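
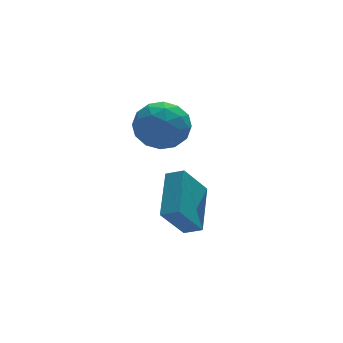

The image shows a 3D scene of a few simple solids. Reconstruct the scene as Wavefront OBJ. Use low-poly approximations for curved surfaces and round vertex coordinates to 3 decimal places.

v -2.841 1.757 -1.01
v -1.961 3.512 -0.063
v -3.407 2.217 -1.338
v -2.527 3.973 -0.391
v -1.813 2.007 -2.429
v -0.933 3.763 -1.482
v -2.379 2.468 -2.757
v -1.499 4.223 -1.81
v -2.976 4.868 2.039
v -1.963 4.636 2.545
v -3.457 3.064 2.175
v -2.444 2.832 2.681
v -3.24 3.458 3.241
v -2.942 4.572 3.157
v -2.478 3.128 1.563
v -2.18 4.242 1.479
v -1.654 3.56 2.251
v -2.125 3.764 3.288
v -3.295 3.936 1.432
v -3.766 4.14 2.469
v -2.427 4.91 2.28
v -2.993 2.79 2.44
v -3.46 3.157 2.769
v -2.865 3.021 3.066
v -3.003 4.873 2.639
v -2.407 4.736 2.937
v -3.158 4.044 3.346
v -3.013 2.964 1.783
v -2.417 2.827 2.081
v -2.555 4.679 1.654
v -1.96 4.543 1.951
v -2.262 3.656 1.374
v -1.65 4.142 2.405
v -1.933 3.082 2.485
v -1.953 3.255 1.828
v -1.778 3.91 1.778
v -1.927 4.261 3.014
v -2.21 3.201 3.094
v -2.678 3.569 3.423
v -2.503 4.224 3.374
v -1.746 3.629 2.841
v -3.21 4.499 1.626
v -3.493 3.439 1.706
v -2.917 3.476 1.346
v -2.742 4.131 1.297
v -3.487 4.618 2.235
v -3.77 3.558 2.315
v -3.642 3.79 2.942
v -3.467 4.445 2.892
v -3.674 4.071 1.879
f 2 4 1
f 5 2 1
f 1 4 3
f 3 5 1
f 2 8 4
f 6 2 5
f 6 8 2
f 4 8 3
f 7 5 3
f 3 8 7
f 7 6 5
f 8 6 7
f 9 46 25
f 46 20 49
f 25 49 14
f 46 49 25
f 9 25 21
f 25 14 26
f 21 26 10
f 25 26 21
f 9 21 30
f 21 10 31
f 30 31 16
f 21 31 30
f 9 30 42
f 30 16 45
f 42 45 19
f 30 45 42
f 9 42 46
f 42 19 50
f 46 50 20
f 42 50 46
f 10 26 37
f 26 14 40
f 37 40 18
f 26 40 37
f 14 49 27
f 49 20 48
f 27 48 13
f 49 48 27
f 20 50 47
f 50 19 43
f 47 43 11
f 50 43 47
f 19 45 44
f 45 16 32
f 44 32 15
f 45 32 44
f 16 31 36
f 31 10 33
f 36 33 17
f 31 33 36
f 12 38 24
f 38 18 39
f 24 39 13
f 38 39 24
f 12 24 22
f 24 13 23
f 22 23 11
f 24 23 22
f 12 22 29
f 22 11 28
f 29 28 15
f 22 28 29
f 12 29 34
f 29 15 35
f 34 35 17
f 29 35 34
f 12 34 38
f 34 17 41
f 38 41 18
f 34 41 38
f 13 39 27
f 39 18 40
f 27 40 14
f 39 40 27
f 11 23 47
f 23 13 48
f 47 48 20
f 23 48 47
f 15 28 44
f 28 11 43
f 44 43 19
f 28 43 44
f 17 35 36
f 35 15 32
f 36 32 16
f 35 32 36
f 18 41 37
f 41 17 33
f 37 33 10
f 41 33 37



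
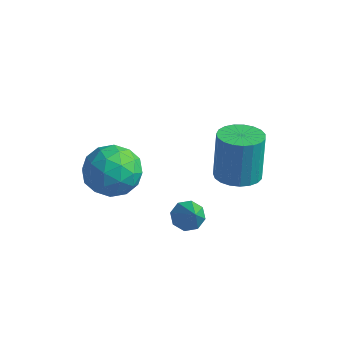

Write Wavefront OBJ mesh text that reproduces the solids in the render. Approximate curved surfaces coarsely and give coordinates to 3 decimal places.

v -1.531 1.44 1.121
v -0.479 1.294 0.973
v -1.721 -0.254 1.447
v -0.669 -0.4 1.299
v -1.02 0.144 2.155
v -0.903 1.19 1.953
v -1.297 -0.15 0.467
v -1.18 0.896 0.265
v -0.334 0.311 0.569
v -0.163 0.493 1.612
v -2.037 0.547 0.808
v -1.866 0.729 1.851
v -0.989 1.516 1.018
v -1.211 -0.476 1.402
v -1.418 -0.156 1.904
v -0.799 -0.242 1.818
v -1.238 1.455 1.594
v -0.619 1.369 1.507
v -0.937 0.693 2.202
v -1.581 -0.329 0.913
v -0.962 -0.415 0.826
v -1.401 1.282 0.602
v -0.782 1.196 0.516
v -1.263 0.347 0.218
v -0.285 0.852 0.694
v -0.397 -0.144 0.886
v -0.766 0.003 0.397
v -0.697 0.618 0.278
v -0.184 0.959 1.307
v -0.296 -0.037 1.499
v -0.502 0.283 2.002
v -0.433 0.898 1.883
v -0.099 0.381 1.07
v -1.904 1.077 0.921
v -2.016 0.081 1.113
v -1.767 0.142 0.537
v -1.698 0.757 0.418
v -1.803 1.184 1.534
v -1.915 0.188 1.726
v -1.503 0.422 2.142
v -1.434 1.037 2.023
v -2.101 0.659 1.35
v 2.096 3.109 0.907
v 2.65 3.698 0.843
v 2.517 4.019 2.65
v 1.964 3.431 2.713
v 2.362 3.866 0.792
v 2.23 4.187 2.599
v 2.029 3.903 0.76
v 1.896 4.224 2.567
v 1.707 3.803 0.755
v 1.575 4.125 2.561
v 1.453 3.584 0.775
v 1.32 3.905 2.582
v 1.31 3.282 0.818
v 1.177 3.603 2.625
v 1.303 2.95 0.877
v 1.17 3.271 2.683
v 1.433 2.646 0.94
v 1.3 2.967 2.747
v 1.678 2.422 0.998
v 1.545 2.743 2.805
v 1.995 2.317 1.04
v 1.862 2.638 2.847
v 2.33 2.349 1.059
v 2.197 2.67 2.866
v 2.624 2.512 1.051
v 2.491 2.833 2.858
v 2.827 2.779 1.019
v 2.695 3.1 2.826
v 2.904 3.103 0.967
v 2.771 3.424 2.774
v 2.841 3.428 0.905
v 2.709 3.749 2.712
v 2.635 -0.27 1.654
v 3.068 -0.319 1.286
v 3.365 -0.83 2.586
v 3.077 0.058 1.505
v 2.827 0.243 1.811
v 2.465 0.127 2.025
v 2.202 -0.221 2.021
v 2.194 -0.598 1.802
v 2.443 -0.783 1.496
v 2.806 -0.667 1.282
f 1 38 17
f 38 12 41
f 17 41 6
f 38 41 17
f 1 17 13
f 17 6 18
f 13 18 2
f 17 18 13
f 1 13 22
f 13 2 23
f 22 23 8
f 13 23 22
f 1 22 34
f 22 8 37
f 34 37 11
f 22 37 34
f 1 34 38
f 34 11 42
f 38 42 12
f 34 42 38
f 2 18 29
f 18 6 32
f 29 32 10
f 18 32 29
f 6 41 19
f 41 12 40
f 19 40 5
f 41 40 19
f 12 42 39
f 42 11 35
f 39 35 3
f 42 35 39
f 11 37 36
f 37 8 24
f 36 24 7
f 37 24 36
f 8 23 28
f 23 2 25
f 28 25 9
f 23 25 28
f 4 30 16
f 30 10 31
f 16 31 5
f 30 31 16
f 4 16 14
f 16 5 15
f 14 15 3
f 16 15 14
f 4 14 21
f 14 3 20
f 21 20 7
f 14 20 21
f 4 21 26
f 21 7 27
f 26 27 9
f 21 27 26
f 4 26 30
f 26 9 33
f 30 33 10
f 26 33 30
f 5 31 19
f 31 10 32
f 19 32 6
f 31 32 19
f 3 15 39
f 15 5 40
f 39 40 12
f 15 40 39
f 7 20 36
f 20 3 35
f 36 35 11
f 20 35 36
f 9 27 28
f 27 7 24
f 28 24 8
f 27 24 28
f 10 33 29
f 33 9 25
f 29 25 2
f 33 25 29
f 44 43 47
f 44 47 45
f 45 47 48
f 45 48 46
f 47 43 49
f 47 49 48
f 48 49 50
f 48 50 46
f 49 43 51
f 49 51 50
f 50 51 52
f 50 52 46
f 51 43 53
f 51 53 52
f 52 53 54
f 52 54 46
f 53 43 55
f 53 55 54
f 54 55 56
f 54 56 46
f 55 43 57
f 55 57 56
f 56 57 58
f 56 58 46
f 57 43 59
f 57 59 58
f 58 59 60
f 58 60 46
f 59 43 61
f 59 61 60
f 60 61 62
f 60 62 46
f 61 43 63
f 61 63 62
f 62 63 64
f 62 64 46
f 63 43 65
f 63 65 64
f 64 65 66
f 64 66 46
f 65 43 67
f 65 67 66
f 66 67 68
f 66 68 46
f 67 43 69
f 67 69 68
f 68 69 70
f 68 70 46
f 69 43 71
f 69 71 70
f 70 71 72
f 70 72 46
f 71 43 73
f 71 73 72
f 72 73 74
f 72 74 46
f 73 43 44
f 73 44 74
f 74 44 45
f 74 45 46
f 76 75 78
f 76 78 77
f 78 75 79
f 78 79 77
f 79 75 80
f 79 80 77
f 80 75 81
f 80 81 77
f 81 75 82
f 81 82 77
f 82 75 83
f 82 83 77
f 83 75 84
f 83 84 77
f 84 75 76
f 84 76 77



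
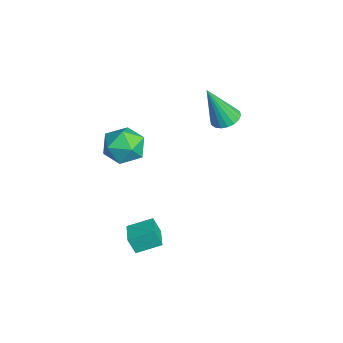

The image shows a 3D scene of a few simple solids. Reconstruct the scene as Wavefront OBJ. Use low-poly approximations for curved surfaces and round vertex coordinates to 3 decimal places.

v -3.436 2.174 2.362
v -3.015 1.652 2.129
v -3.384 1.326 4.358
v -2.808 1.874 2.218
v -2.727 2.156 2.336
v -2.785 2.441 2.458
v -2.972 2.674 2.562
v -3.252 2.807 2.626
v -3.567 2.815 2.637
v -3.857 2.696 2.594
v -4.063 2.474 2.505
v -4.145 2.192 2.388
v -4.087 1.907 2.265
v -3.899 1.675 2.161
v -3.62 1.541 2.098
v -3.304 1.533 2.086
v -0.435 -2.186 -2.774
v -0.548 -2.507 -1.952
v -0.392 -1.062 -2.33
v -0.505 -1.382 -1.508
v 0.705 -2.278 -2.652
v 0.592 -2.598 -1.83
v 0.748 -1.153 -2.208
v 0.635 -1.474 -1.386
v -1.624 -1.676 1.673
v -1.257 -2.159 2.519
v -3.003 -2.641 1.721
v -2.636 -3.124 2.567
v -2.937 -2.13 2.626
v -2.085 -1.533 2.596
v -2.175 -3.267 1.644
v -1.323 -2.67 1.614
v -1.597 -3.142 2.501
v -2.068 -2.439 3.107
v -2.192 -2.361 1.133
v -2.663 -1.658 1.739
f 2 1 4
f 2 4 3
f 4 1 5
f 4 5 3
f 5 1 6
f 5 6 3
f 6 1 7
f 6 7 3
f 7 1 8
f 7 8 3
f 8 1 9
f 8 9 3
f 9 1 10
f 9 10 3
f 10 1 11
f 10 11 3
f 11 1 12
f 11 12 3
f 12 1 13
f 12 13 3
f 13 1 14
f 13 14 3
f 14 1 15
f 14 15 3
f 15 1 16
f 15 16 3
f 16 1 2
f 16 2 3
f 18 20 17
f 21 18 17
f 17 20 19
f 19 21 17
f 18 24 20
f 22 18 21
f 22 24 18
f 20 24 19
f 23 21 19
f 19 24 23
f 23 22 21
f 24 22 23
f 25 36 30
f 25 30 26
f 25 26 32
f 25 32 35
f 25 35 36
f 26 30 34
f 30 36 29
f 36 35 27
f 35 32 31
f 32 26 33
f 28 34 29
f 28 29 27
f 28 27 31
f 28 31 33
f 28 33 34
f 29 34 30
f 27 29 36
f 31 27 35
f 33 31 32
f 34 33 26



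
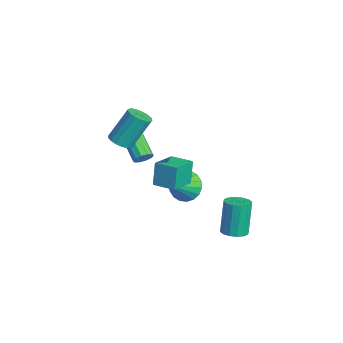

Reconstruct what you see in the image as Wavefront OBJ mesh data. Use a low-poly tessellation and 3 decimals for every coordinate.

v -0.947 2.119 -3.198
v -0.272 2.03 -3.97
v -0.033 0.941 -2.262
v -0.094 2.369 -3.717
v -0.085 2.658 -3.362
v -0.247 2.84 -2.974
v -0.547 2.88 -2.63
v -0.927 2.769 -2.399
v -1.311 2.529 -2.326
v -1.623 2.208 -2.425
v -1.801 1.869 -2.678
v -1.809 1.58 -3.033
v -1.648 1.398 -3.421
v -1.347 1.358 -3.765
v -0.967 1.469 -3.996
v -0.583 1.709 -4.07
v 0.581 -0.514 0.504
v 0.859 -0.345 0.971
v -0.423 -0.597 1.824
v -0.701 -0.766 1.356
v 0.707 -0.062 0.827
v -0.574 -0.314 1.68
v 0.507 0.048 0.559
v -0.775 -0.203 1.412
v 0.335 -0.056 0.27
v -0.946 -0.308 1.122
v 0.257 -0.336 0.07
v -1.025 -0.587 0.923
v 0.303 -0.683 0.036
v -0.979 -0.935 0.889
v 0.454 -0.966 0.18
v -0.827 -1.218 1.033
v 0.655 -1.077 0.448
v -0.627 -1.328 1.301
v 0.826 -0.972 0.738
v -0.455 -1.224 1.59
v 0.905 -0.693 0.937
v -0.377 -0.944 1.79
v 3.546 -0.707 0.572
v 3.223 -0.517 1.952
v 2.511 0.391 0.178
v 2.188 0.582 1.558
v 4.452 0.178 0.662
v 4.129 0.369 2.042
v 3.417 1.277 0.268
v 3.094 1.467 1.648
v 1.164 -1.833 2.401
v 1.841 -1.634 2.321
v 1.733 -0.568 4.08
v 1.056 -0.767 4.159
v 1.665 -1.39 2.163
v 1.558 -0.324 3.921
v 1.375 -1.248 2.058
v 1.267 -0.181 3.817
v 1.036 -1.24 2.033
v 0.928 -0.173 3.792
v 0.726 -1.367 2.091
v 0.619 -0.301 3.85
v 0.517 -1.602 2.221
v 0.41 -0.535 3.98
v 0.456 -1.889 2.391
v 0.349 -0.823 4.15
v 0.557 -2.164 2.564
v 0.45 -1.097 4.323
v 0.797 -2.363 2.699
v 0.69 -1.296 4.458
v 1.121 -2.441 2.766
v 1.014 -1.374 4.525
v 1.455 -2.379 2.749
v 1.347 -1.312 4.508
v 1.722 -2.193 2.652
v 1.614 -1.126 4.411
v 1.861 -1.924 2.498
v 1.754 -0.857 4.257
v 4.141 3.396 -3.388
v 4.857 3.331 -3.212
v 4.395 3.619 -1.235
v 3.679 3.684 -1.412
v 4.804 3.705 -3.278
v 4.342 3.993 -1.302
v 4.574 3.996 -3.374
v 4.112 4.284 -1.398
v 4.228 4.126 -3.474
v 3.766 4.414 -1.498
v 3.858 4.06 -3.551
v 3.397 4.348 -1.575
v 3.565 3.817 -3.584
v 3.103 4.105 -1.608
v 3.425 3.461 -3.565
v 2.963 3.749 -1.588
v 3.478 3.087 -3.498
v 3.016 3.375 -1.522
v 3.708 2.796 -3.402
v 3.246 3.084 -1.426
v 4.054 2.666 -3.302
v 3.592 2.954 -1.326
v 4.423 2.732 -3.225
v 3.962 3.02 -1.249
v 4.717 2.975 -3.192
v 4.255 3.263 -1.216
f 2 1 4
f 2 4 3
f 4 1 5
f 4 5 3
f 5 1 6
f 5 6 3
f 6 1 7
f 6 7 3
f 7 1 8
f 7 8 3
f 8 1 9
f 8 9 3
f 9 1 10
f 9 10 3
f 10 1 11
f 10 11 3
f 11 1 12
f 11 12 3
f 12 1 13
f 12 13 3
f 13 1 14
f 13 14 3
f 14 1 15
f 14 15 3
f 15 1 16
f 15 16 3
f 16 1 2
f 16 2 3
f 18 17 21
f 18 21 19
f 19 21 22
f 19 22 20
f 21 17 23
f 21 23 22
f 22 23 24
f 22 24 20
f 23 17 25
f 23 25 24
f 24 25 26
f 24 26 20
f 25 17 27
f 25 27 26
f 26 27 28
f 26 28 20
f 27 17 29
f 27 29 28
f 28 29 30
f 28 30 20
f 29 17 31
f 29 31 30
f 30 31 32
f 30 32 20
f 31 17 33
f 31 33 32
f 32 33 34
f 32 34 20
f 33 17 35
f 33 35 34
f 34 35 36
f 34 36 20
f 35 17 37
f 35 37 36
f 36 37 38
f 36 38 20
f 37 17 18
f 37 18 38
f 38 18 19
f 38 19 20
f 40 42 39
f 43 40 39
f 39 42 41
f 41 43 39
f 40 46 42
f 44 40 43
f 44 46 40
f 42 46 41
f 45 43 41
f 41 46 45
f 45 44 43
f 46 44 45
f 48 47 51
f 48 51 49
f 49 51 52
f 49 52 50
f 51 47 53
f 51 53 52
f 52 53 54
f 52 54 50
f 53 47 55
f 53 55 54
f 54 55 56
f 54 56 50
f 55 47 57
f 55 57 56
f 56 57 58
f 56 58 50
f 57 47 59
f 57 59 58
f 58 59 60
f 58 60 50
f 59 47 61
f 59 61 60
f 60 61 62
f 60 62 50
f 61 47 63
f 61 63 62
f 62 63 64
f 62 64 50
f 63 47 65
f 63 65 64
f 64 65 66
f 64 66 50
f 65 47 67
f 65 67 66
f 66 67 68
f 66 68 50
f 67 47 69
f 67 69 68
f 68 69 70
f 68 70 50
f 69 47 71
f 69 71 70
f 70 71 72
f 70 72 50
f 71 47 73
f 71 73 72
f 72 73 74
f 72 74 50
f 73 47 48
f 73 48 74
f 74 48 49
f 74 49 50
f 76 75 79
f 76 79 77
f 77 79 80
f 77 80 78
f 79 75 81
f 79 81 80
f 80 81 82
f 80 82 78
f 81 75 83
f 81 83 82
f 82 83 84
f 82 84 78
f 83 75 85
f 83 85 84
f 84 85 86
f 84 86 78
f 85 75 87
f 85 87 86
f 86 87 88
f 86 88 78
f 87 75 89
f 87 89 88
f 88 89 90
f 88 90 78
f 89 75 91
f 89 91 90
f 90 91 92
f 90 92 78
f 91 75 93
f 91 93 92
f 92 93 94
f 92 94 78
f 93 75 95
f 93 95 94
f 94 95 96
f 94 96 78
f 95 75 97
f 95 97 96
f 96 97 98
f 96 98 78
f 97 75 99
f 97 99 98
f 98 99 100
f 98 100 78
f 99 75 76
f 99 76 100
f 100 76 77
f 100 77 78



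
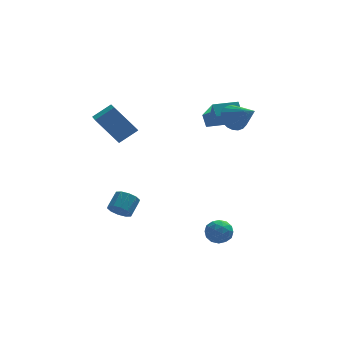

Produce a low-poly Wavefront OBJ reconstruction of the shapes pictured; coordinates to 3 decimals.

v -3.852 -3.641 -1.418
v -3.483 -4.161 -1.13
v -2.958 -3.459 -0.534
v -3.328 -2.939 -0.822
v -3.27 -4.024 -1.48
v -2.745 -3.321 -0.885
v -3.279 -3.74 -1.807
v -2.754 -3.038 -1.211
v -3.507 -3.419 -1.985
v -2.982 -2.716 -1.389
v -3.868 -3.182 -1.946
v -3.343 -2.48 -1.351
v -4.222 -3.121 -1.706
v -3.697 -2.419 -1.11
v -4.435 -3.259 -1.355
v -3.91 -2.556 -0.76
v -4.426 -3.542 -1.029
v -3.901 -2.84 -0.433
v -4.198 -3.864 -0.851
v -3.673 -3.161 -0.255
v -3.837 -4.1 -0.889
v -3.312 -3.398 -0.294
v 1.02 -2.549 -4.237
v 1.768 -2.391 -3.971
v 1.112 -3.769 -3.769
v 1.86 -3.611 -3.503
v 1.222 -3.256 -3.153
v 1.165 -2.502 -3.442
v 1.715 -3.658 -4.298
v 1.658 -2.904 -4.587
v 2.197 -3.076 -4.009
v 1.893 -2.827 -3.301
v 0.987 -3.333 -4.439
v 0.683 -3.084 -3.731
v 1.386 -2.363 -4.145
v 1.494 -3.797 -3.595
v 1.119 -3.589 -3.389
v 1.559 -3.495 -3.233
v 1.031 -2.428 -3.834
v 1.471 -2.335 -3.678
v 1.15 -2.844 -3.197
v 1.409 -3.825 -4.062
v 1.849 -3.732 -3.906
v 1.321 -2.665 -4.507
v 1.761 -2.571 -4.351
v 1.73 -3.316 -4.543
v 2.078 -2.672 -4.011
v 2.132 -3.39 -3.736
v 2.047 -3.417 -4.203
v 2.013 -2.974 -4.373
v 1.899 -2.526 -3.595
v 1.953 -3.243 -3.32
v 1.578 -3.035 -3.114
v 1.545 -2.592 -3.284
v 2.151 -2.929 -3.617
v 0.927 -2.917 -4.42
v 0.981 -3.634 -4.145
v 1.335 -3.568 -4.456
v 1.302 -3.125 -4.626
v 0.748 -2.77 -4.004
v 0.802 -3.488 -3.729
v 0.867 -3.186 -3.367
v 0.833 -2.743 -3.537
v 0.729 -3.231 -4.123
v 2.066 3.798 0.32
v 2.361 2.438 1.812
v 1.973 4.436 0.92
v 2.268 3.076 2.411
v 3.552 4.064 0.269
v 3.847 2.704 1.76
v 3.459 4.702 0.868
v 3.754 3.342 2.36
v -4.138 4.527 1.294
v -4.225 2.614 2.025
v -3.06 4.761 2.036
v -3.147 2.848 2.767
v -2.953 3.892 -0.227
v -3.04 1.979 0.504
v -1.875 4.126 0.515
v -1.962 2.213 1.246
v 3.133 1.47 2.141
v 3.919 1.674 1.775
v 3.967 0.19 3.219
v 3.905 1.907 2.063
v 3.757 2.064 2.363
v 3.502 2.119 2.626
v 3.183 2.061 2.804
v 2.855 1.901 2.868
v 2.575 1.667 2.806
v 2.392 1.399 2.629
v 2.337 1.142 2.367
v 2.42 0.943 2.067
v 2.626 0.835 1.779
v 2.919 0.836 1.554
v 3.25 0.947 1.43
v 3.56 1.149 1.429
v 3.797 1.406 1.551
f 2 1 5
f 2 5 3
f 3 5 6
f 3 6 4
f 5 1 7
f 5 7 6
f 6 7 8
f 6 8 4
f 7 1 9
f 7 9 8
f 8 9 10
f 8 10 4
f 9 1 11
f 9 11 10
f 10 11 12
f 10 12 4
f 11 1 13
f 11 13 12
f 12 13 14
f 12 14 4
f 13 1 15
f 13 15 14
f 14 15 16
f 14 16 4
f 15 1 17
f 15 17 16
f 16 17 18
f 16 18 4
f 17 1 19
f 17 19 18
f 18 19 20
f 18 20 4
f 19 1 21
f 19 21 20
f 20 21 22
f 20 22 4
f 21 1 2
f 21 2 22
f 22 2 3
f 22 3 4
f 23 60 39
f 60 34 63
f 39 63 28
f 60 63 39
f 23 39 35
f 39 28 40
f 35 40 24
f 39 40 35
f 23 35 44
f 35 24 45
f 44 45 30
f 35 45 44
f 23 44 56
f 44 30 59
f 56 59 33
f 44 59 56
f 23 56 60
f 56 33 64
f 60 64 34
f 56 64 60
f 24 40 51
f 40 28 54
f 51 54 32
f 40 54 51
f 28 63 41
f 63 34 62
f 41 62 27
f 63 62 41
f 34 64 61
f 64 33 57
f 61 57 25
f 64 57 61
f 33 59 58
f 59 30 46
f 58 46 29
f 59 46 58
f 30 45 50
f 45 24 47
f 50 47 31
f 45 47 50
f 26 52 38
f 52 32 53
f 38 53 27
f 52 53 38
f 26 38 36
f 38 27 37
f 36 37 25
f 38 37 36
f 26 36 43
f 36 25 42
f 43 42 29
f 36 42 43
f 26 43 48
f 43 29 49
f 48 49 31
f 43 49 48
f 26 48 52
f 48 31 55
f 52 55 32
f 48 55 52
f 27 53 41
f 53 32 54
f 41 54 28
f 53 54 41
f 25 37 61
f 37 27 62
f 61 62 34
f 37 62 61
f 29 42 58
f 42 25 57
f 58 57 33
f 42 57 58
f 31 49 50
f 49 29 46
f 50 46 30
f 49 46 50
f 32 55 51
f 55 31 47
f 51 47 24
f 55 47 51
f 66 68 65
f 69 66 65
f 65 68 67
f 67 69 65
f 66 72 68
f 70 66 69
f 70 72 66
f 68 72 67
f 71 69 67
f 67 72 71
f 71 70 69
f 72 70 71
f 74 76 73
f 77 74 73
f 73 76 75
f 75 77 73
f 74 80 76
f 78 74 77
f 78 80 74
f 76 80 75
f 79 77 75
f 75 80 79
f 79 78 77
f 80 78 79
f 82 81 84
f 82 84 83
f 84 81 85
f 84 85 83
f 85 81 86
f 85 86 83
f 86 81 87
f 86 87 83
f 87 81 88
f 87 88 83
f 88 81 89
f 88 89 83
f 89 81 90
f 89 90 83
f 90 81 91
f 90 91 83
f 91 81 92
f 91 92 83
f 92 81 93
f 92 93 83
f 93 81 94
f 93 94 83
f 94 81 95
f 94 95 83
f 95 81 96
f 95 96 83
f 96 81 97
f 96 97 83
f 97 81 82
f 97 82 83



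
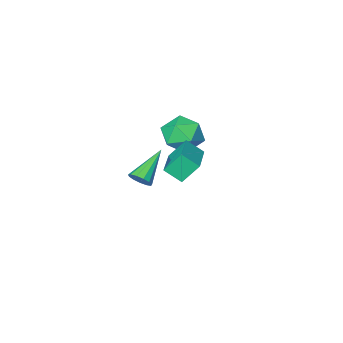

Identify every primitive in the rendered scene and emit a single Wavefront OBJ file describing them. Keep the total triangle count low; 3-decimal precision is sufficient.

v 0.332 3.289 2.843
v -0.31 3.592 3.709
v 1.473 4.745 3.179
v 0.83 5.048 4.045
v 0.85 2.752 3.415
v 0.207 3.055 4.281
v 1.99 4.208 3.751
v 1.348 4.511 4.617
v -0.212 -1.317 -0.706
v 0.077 -1.113 -0.234
v -1.648 -1.903 0.426
v -0.112 -0.862 -0.343
v -0.333 -0.756 -0.568
v -0.515 -0.828 -0.837
v -0.601 -1.055 -1.064
v -0.564 -1.365 -1.177
v -0.415 -1.66 -1.141
v -0.201 -1.846 -0.966
v 0.009 -1.864 -0.709
v 0.149 -1.708 -0.451
v 0.174 -1.428 -0.274
v -1.316 1.027 2.654
v -0.569 0.342 2.375
v -2.471 -0.222 2.625
v -1.724 -0.907 2.346
v -1.721 -0.49 3.311
v -1.007 0.282 3.329
v -2.033 -0.162 1.671
v -1.319 0.61 1.689
v -1.012 -0.393 1.767
v -0.819 -0.596 2.781
v -2.221 0.716 2.219
v -2.028 0.513 3.233
f 2 4 1
f 5 2 1
f 1 4 3
f 3 5 1
f 2 8 4
f 6 2 5
f 6 8 2
f 4 8 3
f 7 5 3
f 3 8 7
f 7 6 5
f 8 6 7
f 10 9 12
f 10 12 11
f 12 9 13
f 12 13 11
f 13 9 14
f 13 14 11
f 14 9 15
f 14 15 11
f 15 9 16
f 15 16 11
f 16 9 17
f 16 17 11
f 17 9 18
f 17 18 11
f 18 9 19
f 18 19 11
f 19 9 20
f 19 20 11
f 20 9 21
f 20 21 11
f 21 9 10
f 21 10 11
f 22 33 27
f 22 27 23
f 22 23 29
f 22 29 32
f 22 32 33
f 23 27 31
f 27 33 26
f 33 32 24
f 32 29 28
f 29 23 30
f 25 31 26
f 25 26 24
f 25 24 28
f 25 28 30
f 25 30 31
f 26 31 27
f 24 26 33
f 28 24 32
f 30 28 29
f 31 30 23



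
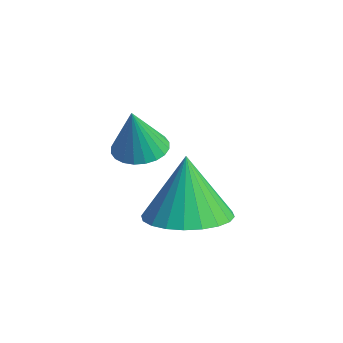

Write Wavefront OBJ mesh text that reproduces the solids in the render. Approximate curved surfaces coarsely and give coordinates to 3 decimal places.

v 2.21 -0.775 0.483
v 2.59 -0.262 0.53
v 2.45 -1.065 1.717
v 2.369 -0.165 0.596
v 2.124 -0.161 0.644
v 1.892 -0.251 0.669
v 1.709 -0.42 0.665
v 1.601 -0.643 0.633
v 1.587 -0.886 0.578
v 1.667 -1.113 0.509
v 1.83 -1.287 0.437
v 2.05 -1.384 0.371
v 2.295 -1.388 0.322
v 2.527 -1.299 0.298
v 2.711 -1.129 0.302
v 2.818 -0.906 0.334
v 2.833 -0.663 0.388
v 2.752 -0.437 0.457
v 2.569 0.186 -1.701
v 3.189 -0.611 -1.553
v 2.271 0.274 0.021
v 3.445 -0.307 -1.524
v 3.567 0.071 -1.522
v 3.538 0.467 -1.547
v 3.361 0.821 -1.596
v 3.064 1.077 -1.661
v 2.691 1.198 -1.732
v 2.3 1.165 -1.798
v 1.95 0.983 -1.849
v 1.694 0.679 -1.878
v 1.572 0.3 -1.88
v 1.601 -0.096 -1.855
v 1.778 -0.449 -1.806
v 2.075 -0.706 -1.741
v 2.448 -0.826 -1.67
v 2.839 -0.793 -1.604
f 2 1 4
f 2 4 3
f 4 1 5
f 4 5 3
f 5 1 6
f 5 6 3
f 6 1 7
f 6 7 3
f 7 1 8
f 7 8 3
f 8 1 9
f 8 9 3
f 9 1 10
f 9 10 3
f 10 1 11
f 10 11 3
f 11 1 12
f 11 12 3
f 12 1 13
f 12 13 3
f 13 1 14
f 13 14 3
f 14 1 15
f 14 15 3
f 15 1 16
f 15 16 3
f 16 1 17
f 16 17 3
f 17 1 18
f 17 18 3
f 18 1 2
f 18 2 3
f 20 19 22
f 20 22 21
f 22 19 23
f 22 23 21
f 23 19 24
f 23 24 21
f 24 19 25
f 24 25 21
f 25 19 26
f 25 26 21
f 26 19 27
f 26 27 21
f 27 19 28
f 27 28 21
f 28 19 29
f 28 29 21
f 29 19 30
f 29 30 21
f 30 19 31
f 30 31 21
f 31 19 32
f 31 32 21
f 32 19 33
f 32 33 21
f 33 19 34
f 33 34 21
f 34 19 35
f 34 35 21
f 35 19 36
f 35 36 21
f 36 19 20
f 36 20 21



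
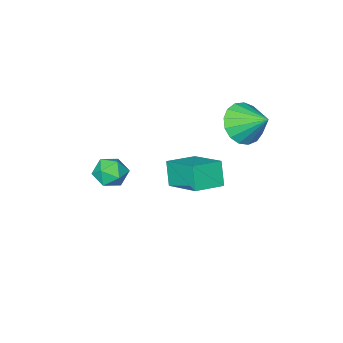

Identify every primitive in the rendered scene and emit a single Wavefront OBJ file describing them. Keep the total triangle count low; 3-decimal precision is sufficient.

v -1.653 1.263 0.427
v -1.226 0.854 1.132
v -1.887 2.337 1.193
v -0.904 1.071 0.926
v -0.753 1.332 0.605
v -0.808 1.578 0.243
v -1.057 1.751 -0.076
v -1.443 1.812 -0.28
v -1.876 1.748 -0.322
v -2.259 1.572 -0.192
v -2.502 1.325 0.079
v -2.551 1.065 0.431
v -2.395 0.849 0.781
v -2.068 0.728 1.051
v -1.646 0.73 1.177
v 2.852 0.06 -1.209
v 3.298 -0.287 -1.63
v 2.242 -0.893 -1.07
v 2.688 -1.24 -1.491
v 2.9 -1.022 -0.855
v 3.277 -0.433 -0.941
v 2.263 -0.747 -1.759
v 2.64 -0.158 -1.845
v 2.934 -0.785 -1.97
v 3.328 -0.956 -1.411
v 2.212 -0.224 -1.289
v 2.606 -0.395 -0.73
v -1.866 -1.713 -4.767
v -2.088 -2.186 -3.765
v -1.877 -0.094 -4.004
v -2.099 -0.567 -3.003
v -0.621 -1.813 -4.537
v -0.843 -2.286 -3.536
v -0.632 -0.194 -3.775
v -0.854 -0.667 -2.773
f 2 1 4
f 2 4 3
f 4 1 5
f 4 5 3
f 5 1 6
f 5 6 3
f 6 1 7
f 6 7 3
f 7 1 8
f 7 8 3
f 8 1 9
f 8 9 3
f 9 1 10
f 9 10 3
f 10 1 11
f 10 11 3
f 11 1 12
f 11 12 3
f 12 1 13
f 12 13 3
f 13 1 14
f 13 14 3
f 14 1 15
f 14 15 3
f 15 1 2
f 15 2 3
f 16 27 21
f 16 21 17
f 16 17 23
f 16 23 26
f 16 26 27
f 17 21 25
f 21 27 20
f 27 26 18
f 26 23 22
f 23 17 24
f 19 25 20
f 19 20 18
f 19 18 22
f 19 22 24
f 19 24 25
f 20 25 21
f 18 20 27
f 22 18 26
f 24 22 23
f 25 24 17
f 29 31 28
f 32 29 28
f 28 31 30
f 30 32 28
f 29 35 31
f 33 29 32
f 33 35 29
f 31 35 30
f 34 32 30
f 30 35 34
f 34 33 32
f 35 33 34



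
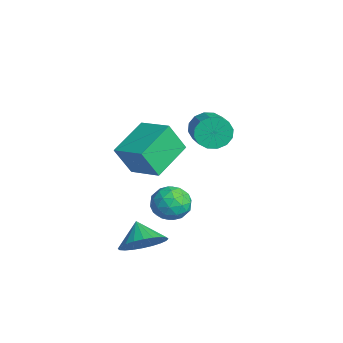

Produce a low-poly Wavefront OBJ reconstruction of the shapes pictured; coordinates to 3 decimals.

v 2.12 -1.938 -1.834
v 2.772 -2.126 -1.086
v 1.26 -1.942 -1.086
v 2.768 -1.732 -1.088
v 2.666 -1.369 -1.203
v 2.481 -1.093 -1.414
v 2.24 -0.945 -1.689
v 1.982 -0.949 -1.987
v 1.744 -1.103 -2.261
v 1.564 -1.384 -2.47
v 1.468 -1.749 -2.582
v 1.472 -2.143 -2.581
v 1.574 -2.506 -2.465
v 1.759 -2.782 -2.254
v 2 -2.93 -1.979
v 2.258 -2.926 -1.682
v 2.496 -2.772 -1.408
v 2.676 -2.491 -1.198
v -1.584 0.713 -1.765
v -0.764 0.944 -1.432
v -0.996 -0.504 -2.368
v -0.176 -0.273 -2.035
v -0.844 -0.534 -1.467
v -1.207 0.219 -1.094
v -0.553 0.221 -2.706
v -0.916 0.974 -2.333
v -0.126 0.64 -2.013
v -0.307 0.173 -1.247
v -1.453 0.267 -2.553
v -1.634 -0.2 -1.787
v -1.225 0.936 -1.545
v -0.535 -0.496 -2.255
v -0.927 -0.648 -1.921
v -0.445 -0.513 -1.725
v -1.486 0.509 -1.347
v -1.004 0.645 -1.151
v -1.051 -0.224 -1.172
v -0.756 -0.205 -2.649
v -0.274 -0.069 -2.453
v -1.315 0.953 -2.075
v -0.833 1.088 -1.879
v -0.709 0.664 -2.628
v -0.369 0.892 -1.691
v -0.023 0.177 -2.046
v -0.245 0.467 -2.44
v -0.458 0.91 -2.221
v -0.475 0.618 -1.241
v -0.129 -0.098 -1.596
v -0.522 -0.25 -1.262
v -0.735 0.192 -1.043
v -0.1 0.439 -1.583
v -1.631 0.538 -2.204
v -1.285 -0.178 -2.559
v -1.025 0.248 -2.757
v -1.238 0.69 -2.538
v -1.737 0.263 -1.754
v -1.391 -0.452 -2.109
v -1.302 -0.47 -1.579
v -1.515 -0.027 -1.36
v -1.66 0.001 -2.217
v 0.796 -1.968 1.504
v 0.722 -2.642 2.819
v -0.216 -0.514 2.192
v -0.289 -1.188 3.508
v 2.089 -1.272 1.932
v 2.016 -1.946 3.248
v 1.078 0.182 2.621
v 1.004 -0.492 3.936
v -3.212 2.634 0.746
v -2.921 3.104 0.113
v -1.717 2.935 0.542
v -2.008 2.466 1.174
v -2.997 3.385 0.436
v -1.792 3.216 0.865
v -3.13 3.465 0.842
v -1.925 3.296 1.271
v -3.286 3.322 1.222
v -2.081 3.153 1.651
v -3.421 2.995 1.475
v -2.216 2.826 1.904
v -3.501 2.572 1.532
v -2.296 2.403 1.961
v -3.503 2.165 1.378
v -2.299 1.996 1.807
v -3.428 1.884 1.055
v -2.223 1.715 1.484
v -3.295 1.804 0.649
v -2.09 1.635 1.078
v -3.139 1.947 0.269
v -1.934 1.778 0.698
v -3.004 2.274 0.016
v -1.799 2.105 0.445
v -2.924 2.697 -0.041
v -1.719 2.528 0.388
f 2 1 4
f 2 4 3
f 4 1 5
f 4 5 3
f 5 1 6
f 5 6 3
f 6 1 7
f 6 7 3
f 7 1 8
f 7 8 3
f 8 1 9
f 8 9 3
f 9 1 10
f 9 10 3
f 10 1 11
f 10 11 3
f 11 1 12
f 11 12 3
f 12 1 13
f 12 13 3
f 13 1 14
f 13 14 3
f 14 1 15
f 14 15 3
f 15 1 16
f 15 16 3
f 16 1 17
f 16 17 3
f 17 1 18
f 17 18 3
f 18 1 2
f 18 2 3
f 19 56 35
f 56 30 59
f 35 59 24
f 56 59 35
f 19 35 31
f 35 24 36
f 31 36 20
f 35 36 31
f 19 31 40
f 31 20 41
f 40 41 26
f 31 41 40
f 19 40 52
f 40 26 55
f 52 55 29
f 40 55 52
f 19 52 56
f 52 29 60
f 56 60 30
f 52 60 56
f 20 36 47
f 36 24 50
f 47 50 28
f 36 50 47
f 24 59 37
f 59 30 58
f 37 58 23
f 59 58 37
f 30 60 57
f 60 29 53
f 57 53 21
f 60 53 57
f 29 55 54
f 55 26 42
f 54 42 25
f 55 42 54
f 26 41 46
f 41 20 43
f 46 43 27
f 41 43 46
f 22 48 34
f 48 28 49
f 34 49 23
f 48 49 34
f 22 34 32
f 34 23 33
f 32 33 21
f 34 33 32
f 22 32 39
f 32 21 38
f 39 38 25
f 32 38 39
f 22 39 44
f 39 25 45
f 44 45 27
f 39 45 44
f 22 44 48
f 44 27 51
f 48 51 28
f 44 51 48
f 23 49 37
f 49 28 50
f 37 50 24
f 49 50 37
f 21 33 57
f 33 23 58
f 57 58 30
f 33 58 57
f 25 38 54
f 38 21 53
f 54 53 29
f 38 53 54
f 27 45 46
f 45 25 42
f 46 42 26
f 45 42 46
f 28 51 47
f 51 27 43
f 47 43 20
f 51 43 47
f 62 64 61
f 65 62 61
f 61 64 63
f 63 65 61
f 62 68 64
f 66 62 65
f 66 68 62
f 64 68 63
f 67 65 63
f 63 68 67
f 67 66 65
f 68 66 67
f 70 69 73
f 70 73 71
f 71 73 74
f 71 74 72
f 73 69 75
f 73 75 74
f 74 75 76
f 74 76 72
f 75 69 77
f 75 77 76
f 76 77 78
f 76 78 72
f 77 69 79
f 77 79 78
f 78 79 80
f 78 80 72
f 79 69 81
f 79 81 80
f 80 81 82
f 80 82 72
f 81 69 83
f 81 83 82
f 82 83 84
f 82 84 72
f 83 69 85
f 83 85 84
f 84 85 86
f 84 86 72
f 85 69 87
f 85 87 86
f 86 87 88
f 86 88 72
f 87 69 89
f 87 89 88
f 88 89 90
f 88 90 72
f 89 69 91
f 89 91 90
f 90 91 92
f 90 92 72
f 91 69 93
f 91 93 92
f 92 93 94
f 92 94 72
f 93 69 70
f 93 70 94
f 94 70 71
f 94 71 72



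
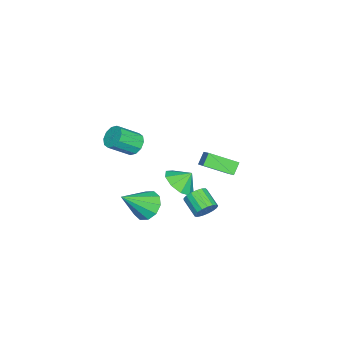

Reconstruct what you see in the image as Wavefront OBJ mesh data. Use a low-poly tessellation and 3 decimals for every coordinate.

v -1.115 2.265 0.114
v -1.715 2.413 0.74
v -1.493 3.893 -0.632
v -2.094 4.04 -0.006
v -0.266 2.78 0.806
v -0.867 2.927 1.432
v -0.645 4.407 0.06
v -1.245 4.555 0.686
v -3.114 0.61 -3.504
v -2.663 -0.077 -2.772
v -3.386 1.29 -2.696
v -2.148 0.415 -3.015
v -2.085 0.998 -3.485
v -2.504 1.4 -3.965
v -3.208 1.432 -4.228
v -3.868 1.079 -4.153
v -4.176 0.507 -3.773
v -3.987 -0.018 -3.268
v -3.389 -0.248 -2.872
v -0.455 2.933 -3.243
v -0.094 2.379 -3.575
v -0.885 1.513 -2.99
v -1.245 2.067 -2.657
v 0.082 2.424 -3.271
v -0.709 1.558 -2.686
v 0.134 2.585 -2.96
v -0.656 1.72 -2.375
v 0.052 2.827 -2.714
v -0.738 1.961 -2.129
v -0.146 3.092 -2.59
v -0.936 2.227 -2.004
v -0.415 3.321 -2.614
v -1.205 2.456 -2.029
v -0.693 3.461 -2.783
v -1.483 2.596 -2.197
v -0.917 3.48 -3.057
v -1.707 2.615 -2.471
v -1.035 3.374 -3.373
v -1.825 2.508 -2.788
v -1.02 3.166 -3.66
v -1.81 2.301 -3.075
v -0.875 2.905 -3.851
v -1.666 2.04 -3.266
v -0.635 2.65 -3.903
v -1.425 1.785 -3.317
v -0.353 2.46 -3.803
v -1.143 1.595 -3.218
v 2.576 0.436 -0.828
v 3.252 1.159 -0.798
v 3.684 -0.656 0.568
v 2.83 1.277 -0.371
v 2.311 1.074 -0.119
v 1.894 0.627 -0.137
v 1.737 0.108 -0.419
v 1.901 -0.287 -0.858
v 2.323 -0.405 -1.285
v 2.841 -0.201 -1.537
v 3.259 0.245 -1.519
v 3.416 0.765 -1.237
v 1.66 -0.494 3.387
v 2.174 0.021 3.523
v 2.914 -0.972 4.488
v 2.4 -1.486 4.353
v 1.84 0.071 3.83
v 2.579 -0.922 4.796
v 1.437 -0.095 3.969
v 2.176 -1.087 4.934
v 1.119 -0.413 3.885
v 1.859 -1.405 4.851
v 1.008 -0.762 3.611
v 1.748 -1.754 4.577
v 1.146 -1.008 3.252
v 1.886 -2.001 4.217
v 1.481 -1.058 2.944
v 2.22 -2.051 3.91
v 1.884 -0.893 2.806
v 2.623 -1.885 3.771
v 2.201 -0.575 2.889
v 2.941 -1.567 3.855
v 2.312 -0.226 3.163
v 3.052 -1.218 4.129
f 2 4 1
f 5 2 1
f 1 4 3
f 3 5 1
f 2 8 4
f 6 2 5
f 6 8 2
f 4 8 3
f 7 5 3
f 3 8 7
f 7 6 5
f 8 6 7
f 10 9 12
f 10 12 11
f 12 9 13
f 12 13 11
f 13 9 14
f 13 14 11
f 14 9 15
f 14 15 11
f 15 9 16
f 15 16 11
f 16 9 17
f 16 17 11
f 17 9 18
f 17 18 11
f 18 9 19
f 18 19 11
f 19 9 10
f 19 10 11
f 21 20 24
f 21 24 22
f 22 24 25
f 22 25 23
f 24 20 26
f 24 26 25
f 25 26 27
f 25 27 23
f 26 20 28
f 26 28 27
f 27 28 29
f 27 29 23
f 28 20 30
f 28 30 29
f 29 30 31
f 29 31 23
f 30 20 32
f 30 32 31
f 31 32 33
f 31 33 23
f 32 20 34
f 32 34 33
f 33 34 35
f 33 35 23
f 34 20 36
f 34 36 35
f 35 36 37
f 35 37 23
f 36 20 38
f 36 38 37
f 37 38 39
f 37 39 23
f 38 20 40
f 38 40 39
f 39 40 41
f 39 41 23
f 40 20 42
f 40 42 41
f 41 42 43
f 41 43 23
f 42 20 44
f 42 44 43
f 43 44 45
f 43 45 23
f 44 20 46
f 44 46 45
f 45 46 47
f 45 47 23
f 46 20 21
f 46 21 47
f 47 21 22
f 47 22 23
f 49 48 51
f 49 51 50
f 51 48 52
f 51 52 50
f 52 48 53
f 52 53 50
f 53 48 54
f 53 54 50
f 54 48 55
f 54 55 50
f 55 48 56
f 55 56 50
f 56 48 57
f 56 57 50
f 57 48 58
f 57 58 50
f 58 48 59
f 58 59 50
f 59 48 49
f 59 49 50
f 61 60 64
f 61 64 62
f 62 64 65
f 62 65 63
f 64 60 66
f 64 66 65
f 65 66 67
f 65 67 63
f 66 60 68
f 66 68 67
f 67 68 69
f 67 69 63
f 68 60 70
f 68 70 69
f 69 70 71
f 69 71 63
f 70 60 72
f 70 72 71
f 71 72 73
f 71 73 63
f 72 60 74
f 72 74 73
f 73 74 75
f 73 75 63
f 74 60 76
f 74 76 75
f 75 76 77
f 75 77 63
f 76 60 78
f 76 78 77
f 77 78 79
f 77 79 63
f 78 60 80
f 78 80 79
f 79 80 81
f 79 81 63
f 80 60 61
f 80 61 81
f 81 61 62
f 81 62 63



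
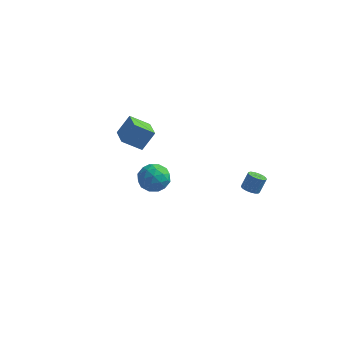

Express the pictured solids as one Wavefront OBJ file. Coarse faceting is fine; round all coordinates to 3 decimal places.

v -4.929 3.063 -2.754
v -4.389 3.685 -1.659
v -3.874 3.49 -3.517
v -3.334 4.112 -2.422
v -4.186 1.828 -2.418
v -3.646 2.45 -1.323
v -3.131 2.255 -3.181
v -2.591 2.877 -2.086
v -0.702 -2.147 -0.979
v 0.081 -2.603 -1.211
v -1.201 -3.377 -0.249
v -0.418 -3.833 -0.481
v -0.384 -3.126 0.132
v -0.075 -2.366 -0.32
v -1.045 -3.614 -1.14
v -0.736 -2.854 -1.592
v -0.13 -3.509 -1.311
v 0.278 -3.208 -0.525
v -1.398 -2.772 -0.935
v -0.99 -2.471 -0.149
v -0.267 -2.267 -1.159
v -0.853 -3.713 -0.301
v -0.833 -3.297 0.059
v -0.373 -3.565 -0.077
v -0.359 -2.128 -0.635
v 0.102 -2.396 -0.772
v -0.171 -2.704 0.018
v -1.222 -3.584 -0.688
v -0.761 -3.852 -0.825
v -0.747 -2.415 -1.383
v -0.287 -2.683 -1.519
v -0.949 -3.276 -1.478
v 0.069 -3.068 -1.354
v -0.224 -3.791 -0.925
v -0.592 -3.662 -1.313
v -0.411 -3.215 -1.578
v 0.309 -2.891 -0.892
v 0.016 -3.614 -0.463
v 0.036 -3.198 -0.103
v 0.217 -2.752 -0.368
v 0.185 -3.424 -0.951
v -1.136 -2.366 -0.997
v -1.429 -3.089 -0.568
v -1.337 -3.228 -1.092
v -1.156 -2.782 -1.357
v -0.896 -2.189 -0.535
v -1.189 -2.912 -0.106
v -0.709 -2.765 0.118
v -0.528 -2.318 -0.147
v -1.305 -2.556 -0.509
v 3.318 1.682 -4.386
v 3.71 1.301 -4.325
v 3.974 1.717 -3.432
v 3.582 2.098 -3.494
v 3.832 1.497 -4.452
v 4.096 1.913 -3.559
v 3.836 1.735 -4.564
v 4.1 2.151 -3.672
v 3.721 1.961 -4.636
v 3.985 2.377 -3.743
v 3.514 2.123 -4.65
v 3.778 2.539 -3.757
v 3.262 2.184 -4.604
v 3.526 2.6 -3.711
v 3.023 2.13 -4.508
v 3.287 2.546 -3.615
v 2.851 1.973 -4.384
v 3.116 2.39 -3.491
v 2.787 1.75 -4.261
v 3.051 2.166 -3.368
v 2.844 1.511 -4.166
v 3.108 1.927 -3.273
v 3.009 1.311 -4.122
v 3.274 1.727 -3.229
v 3.245 1.196 -4.139
v 3.51 1.612 -3.246
v 3.498 1.193 -4.212
v 3.763 1.609 -3.319
f 2 4 1
f 5 2 1
f 1 4 3
f 3 5 1
f 2 8 4
f 6 2 5
f 6 8 2
f 4 8 3
f 7 5 3
f 3 8 7
f 7 6 5
f 8 6 7
f 9 46 25
f 46 20 49
f 25 49 14
f 46 49 25
f 9 25 21
f 25 14 26
f 21 26 10
f 25 26 21
f 9 21 30
f 21 10 31
f 30 31 16
f 21 31 30
f 9 30 42
f 30 16 45
f 42 45 19
f 30 45 42
f 9 42 46
f 42 19 50
f 46 50 20
f 42 50 46
f 10 26 37
f 26 14 40
f 37 40 18
f 26 40 37
f 14 49 27
f 49 20 48
f 27 48 13
f 49 48 27
f 20 50 47
f 50 19 43
f 47 43 11
f 50 43 47
f 19 45 44
f 45 16 32
f 44 32 15
f 45 32 44
f 16 31 36
f 31 10 33
f 36 33 17
f 31 33 36
f 12 38 24
f 38 18 39
f 24 39 13
f 38 39 24
f 12 24 22
f 24 13 23
f 22 23 11
f 24 23 22
f 12 22 29
f 22 11 28
f 29 28 15
f 22 28 29
f 12 29 34
f 29 15 35
f 34 35 17
f 29 35 34
f 12 34 38
f 34 17 41
f 38 41 18
f 34 41 38
f 13 39 27
f 39 18 40
f 27 40 14
f 39 40 27
f 11 23 47
f 23 13 48
f 47 48 20
f 23 48 47
f 15 28 44
f 28 11 43
f 44 43 19
f 28 43 44
f 17 35 36
f 35 15 32
f 36 32 16
f 35 32 36
f 18 41 37
f 41 17 33
f 37 33 10
f 41 33 37
f 52 51 55
f 52 55 53
f 53 55 56
f 53 56 54
f 55 51 57
f 55 57 56
f 56 57 58
f 56 58 54
f 57 51 59
f 57 59 58
f 58 59 60
f 58 60 54
f 59 51 61
f 59 61 60
f 60 61 62
f 60 62 54
f 61 51 63
f 61 63 62
f 62 63 64
f 62 64 54
f 63 51 65
f 63 65 64
f 64 65 66
f 64 66 54
f 65 51 67
f 65 67 66
f 66 67 68
f 66 68 54
f 67 51 69
f 67 69 68
f 68 69 70
f 68 70 54
f 69 51 71
f 69 71 70
f 70 71 72
f 70 72 54
f 71 51 73
f 71 73 72
f 72 73 74
f 72 74 54
f 73 51 75
f 73 75 74
f 74 75 76
f 74 76 54
f 75 51 77
f 75 77 76
f 76 77 78
f 76 78 54
f 77 51 52
f 77 52 78
f 78 52 53
f 78 53 54



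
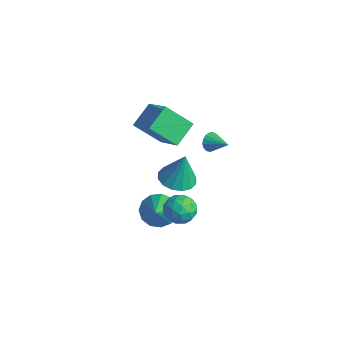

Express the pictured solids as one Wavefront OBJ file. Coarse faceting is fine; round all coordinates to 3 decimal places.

v -1.663 1.477 0.287
v -1.431 1.281 -0.147
v -0.657 1.683 0.733
v -1.458 1.528 -0.199
v -1.533 1.763 -0.14
v -1.637 1.933 0.018
v -1.747 1.998 0.236
v -1.838 1.944 0.467
v -1.889 1.783 0.656
v -1.888 1.552 0.761
v -1.836 1.304 0.757
v -1.744 1.095 0.646
v -1.634 0.974 0.452
v -1.53 0.969 0.221
v -1.457 1.079 0.004
v -0.395 -2.415 -1.428
v 0.148 -2.685 -2.052
v 0.715 -3.405 -0.032
v 0.325 -2.257 -1.889
v 0.273 -1.88 -1.581
v 0.009 -1.673 -1.224
v -0.384 -1.701 -0.931
v -0.78 -1.956 -0.797
v -1.054 -2.357 -0.863
v -1.119 -2.777 -1.108
v -0.955 -3.081 -1.455
v -0.612 -3.175 -1.793
v -0.201 -3.027 -2.016
v -4.683 -0.669 0.46
v -3.144 -0.876 1.52
v -5.004 0.482 1.151
v -3.465 0.275 2.21
v -3.795 0.245 -0.65
v -2.256 0.038 0.409
v -4.116 1.396 0.04
v -2.577 1.189 1.1
v -1.643 -0.447 -1.26
v -0.751 -0.342 -1.409
v -1.397 -0.173 0.4
v -0.934 0.089 -1.454
v -1.307 0.378 -1.446
v -1.769 0.445 -1.389
v -2.198 0.273 -1.297
v -2.478 -0.092 -1.195
v -2.534 -0.552 -1.11
v -2.352 -0.984 -1.066
v -1.979 -1.272 -1.073
v -1.517 -1.339 -1.131
v -1.088 -1.167 -1.223
v -0.808 -0.802 -1.325
v 1.196 -2.422 0.363
v 1.965 -2.307 0.232
v 1.475 -3.353 1.188
v 2.244 -3.238 1.057
v 1.824 -2.692 1.44
v 1.651 -2.116 0.929
v 1.789 -3.544 0.491
v 1.616 -2.968 -0.02
v 2.331 -3 0.311
v 2.353 -2.474 0.897
v 1.087 -3.186 0.523
v 1.109 -2.66 1.109
v 1.556 -2.282 0.225
v 1.884 -3.378 1.195
v 1.637 -3.056 1.42
v 2.089 -2.989 1.343
v 1.371 -2.17 0.635
v 1.823 -2.103 0.558
v 1.74 -2.329 1.268
v 1.617 -3.557 0.862
v 2.069 -3.49 0.785
v 1.351 -2.671 0.077
v 1.803 -2.604 -0
v 1.7 -3.331 0.152
v 2.223 -2.623 0.194
v 2.388 -3.17 0.679
v 2.12 -3.35 0.346
v 2.018 -3.011 0.046
v 2.236 -2.313 0.539
v 2.4 -2.861 1.024
v 2.153 -2.54 1.249
v 2.051 -2.201 0.949
v 2.451 -2.721 0.585
v 1.04 -2.799 0.396
v 1.204 -3.347 0.881
v 1.389 -3.459 0.471
v 1.287 -3.12 0.171
v 1.052 -2.49 0.741
v 1.217 -3.037 1.226
v 1.422 -2.649 1.374
v 1.32 -2.31 1.074
v 0.989 -2.939 0.835
f 2 1 4
f 2 4 3
f 4 1 5
f 4 5 3
f 5 1 6
f 5 6 3
f 6 1 7
f 6 7 3
f 7 1 8
f 7 8 3
f 8 1 9
f 8 9 3
f 9 1 10
f 9 10 3
f 10 1 11
f 10 11 3
f 11 1 12
f 11 12 3
f 12 1 13
f 12 13 3
f 13 1 14
f 13 14 3
f 14 1 15
f 14 15 3
f 15 1 2
f 15 2 3
f 17 16 19
f 17 19 18
f 19 16 20
f 19 20 18
f 20 16 21
f 20 21 18
f 21 16 22
f 21 22 18
f 22 16 23
f 22 23 18
f 23 16 24
f 23 24 18
f 24 16 25
f 24 25 18
f 25 16 26
f 25 26 18
f 26 16 27
f 26 27 18
f 27 16 28
f 27 28 18
f 28 16 17
f 28 17 18
f 30 32 29
f 33 30 29
f 29 32 31
f 31 33 29
f 30 36 32
f 34 30 33
f 34 36 30
f 32 36 31
f 35 33 31
f 31 36 35
f 35 34 33
f 36 34 35
f 38 37 40
f 38 40 39
f 40 37 41
f 40 41 39
f 41 37 42
f 41 42 39
f 42 37 43
f 42 43 39
f 43 37 44
f 43 44 39
f 44 37 45
f 44 45 39
f 45 37 46
f 45 46 39
f 46 37 47
f 46 47 39
f 47 37 48
f 47 48 39
f 48 37 49
f 48 49 39
f 49 37 50
f 49 50 39
f 50 37 38
f 50 38 39
f 51 88 67
f 88 62 91
f 67 91 56
f 88 91 67
f 51 67 63
f 67 56 68
f 63 68 52
f 67 68 63
f 51 63 72
f 63 52 73
f 72 73 58
f 63 73 72
f 51 72 84
f 72 58 87
f 84 87 61
f 72 87 84
f 51 84 88
f 84 61 92
f 88 92 62
f 84 92 88
f 52 68 79
f 68 56 82
f 79 82 60
f 68 82 79
f 56 91 69
f 91 62 90
f 69 90 55
f 91 90 69
f 62 92 89
f 92 61 85
f 89 85 53
f 92 85 89
f 61 87 86
f 87 58 74
f 86 74 57
f 87 74 86
f 58 73 78
f 73 52 75
f 78 75 59
f 73 75 78
f 54 80 66
f 80 60 81
f 66 81 55
f 80 81 66
f 54 66 64
f 66 55 65
f 64 65 53
f 66 65 64
f 54 64 71
f 64 53 70
f 71 70 57
f 64 70 71
f 54 71 76
f 71 57 77
f 76 77 59
f 71 77 76
f 54 76 80
f 76 59 83
f 80 83 60
f 76 83 80
f 55 81 69
f 81 60 82
f 69 82 56
f 81 82 69
f 53 65 89
f 65 55 90
f 89 90 62
f 65 90 89
f 57 70 86
f 70 53 85
f 86 85 61
f 70 85 86
f 59 77 78
f 77 57 74
f 78 74 58
f 77 74 78
f 60 83 79
f 83 59 75
f 79 75 52
f 83 75 79



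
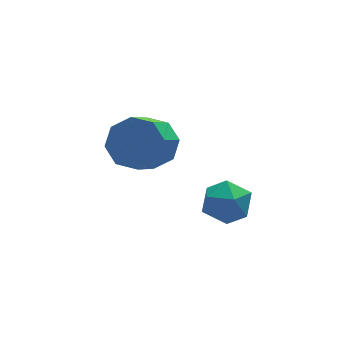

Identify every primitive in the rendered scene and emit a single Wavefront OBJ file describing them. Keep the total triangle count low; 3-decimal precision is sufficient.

v 0.858 1.193 -0.969
v 1.631 0.575 -0.838
v 0.109 0.525 0.298
v 0.882 -0.093 0.429
v 0.988 0.883 0.612
v 1.45 1.296 -0.171
v 0.29 -0.196 -0.369
v 0.752 0.217 -1.152
v 1.28 -0.284 -0.468
v 1.711 0.383 0.139
v 0.029 0.717 -0.679
v 0.46 1.384 -0.072
v -1.476 1.718 2.702
v -0.766 1.876 3.445
v -1.654 0.901 4.502
v -2.364 0.742 3.758
v -1.347 2.42 3.458
v -2.235 1.445 4.515
v -2.004 2.552 3.028
v -2.892 1.577 4.085
v -2.351 2.195 2.407
v -3.239 1.22 3.464
v -2.186 1.559 1.958
v -3.074 0.584 3.015
v -1.605 1.015 1.945
v -2.493 0.04 3.002
v -0.948 0.883 2.375
v -1.836 -0.092 3.432
v -0.601 1.24 2.996
v -1.489 0.265 4.053
f 1 12 6
f 1 6 2
f 1 2 8
f 1 8 11
f 1 11 12
f 2 6 10
f 6 12 5
f 12 11 3
f 11 8 7
f 8 2 9
f 4 10 5
f 4 5 3
f 4 3 7
f 4 7 9
f 4 9 10
f 5 10 6
f 3 5 12
f 7 3 11
f 9 7 8
f 10 9 2
f 14 13 17
f 14 17 15
f 15 17 18
f 15 18 16
f 17 13 19
f 17 19 18
f 18 19 20
f 18 20 16
f 19 13 21
f 19 21 20
f 20 21 22
f 20 22 16
f 21 13 23
f 21 23 22
f 22 23 24
f 22 24 16
f 23 13 25
f 23 25 24
f 24 25 26
f 24 26 16
f 25 13 27
f 25 27 26
f 26 27 28
f 26 28 16
f 27 13 29
f 27 29 28
f 28 29 30
f 28 30 16
f 29 13 14
f 29 14 30
f 30 14 15
f 30 15 16



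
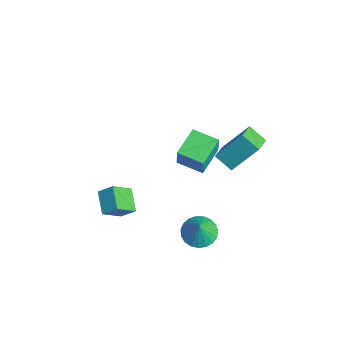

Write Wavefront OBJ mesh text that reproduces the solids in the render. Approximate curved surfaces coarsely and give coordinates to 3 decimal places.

v -3.788 2.282 -2.969
v -3.404 2.144 -1.63
v -4.922 3.654 -2.503
v -4.538 3.516 -1.164
v -2.622 3.324 -3.196
v -2.238 3.186 -1.857
v -3.756 4.696 -2.73
v -3.372 4.558 -1.391
v 2.513 0.97 -2.062
v 3.394 0.992 -2.441
v 3.027 0.75 -0.878
v 3.336 1.375 -2.345
v 3.136 1.688 -2.199
v 2.828 1.877 -2.03
v 2.465 1.909 -1.866
v 2.111 1.779 -1.737
v 1.826 1.509 -1.663
v 1.66 1.146 -1.659
v 1.641 0.753 -1.724
v 1.773 0.397 -1.848
v 2.033 0.141 -2.009
v 2.376 0.027 -2.179
v 2.743 0.077 -2.329
v 3.069 0.282 -2.433
v 3.3 0.605 -2.472
v 0.537 3.036 2.541
v 0.903 4.341 4.171
v 1.349 3.595 1.911
v 1.715 4.9 3.541
v 1.425 2.24 2.979
v 1.791 3.545 4.609
v 2.237 2.799 2.349
v 2.603 4.104 3.979
v -1.447 -2.863 -3.083
v -2.722 -2.618 -2.484
v -1.687 -1.744 -4.052
v -2.962 -1.499 -3.454
v -0.998 -2.181 -2.406
v -2.273 -1.936 -1.808
v -1.238 -1.062 -3.376
v -2.513 -0.817 -2.777
f 2 4 1
f 5 2 1
f 1 4 3
f 3 5 1
f 2 8 4
f 6 2 5
f 6 8 2
f 4 8 3
f 7 5 3
f 3 8 7
f 7 6 5
f 8 6 7
f 10 9 12
f 10 12 11
f 12 9 13
f 12 13 11
f 13 9 14
f 13 14 11
f 14 9 15
f 14 15 11
f 15 9 16
f 15 16 11
f 16 9 17
f 16 17 11
f 17 9 18
f 17 18 11
f 18 9 19
f 18 19 11
f 19 9 20
f 19 20 11
f 20 9 21
f 20 21 11
f 21 9 22
f 21 22 11
f 22 9 23
f 22 23 11
f 23 9 24
f 23 24 11
f 24 9 25
f 24 25 11
f 25 9 10
f 25 10 11
f 27 29 26
f 30 27 26
f 26 29 28
f 28 30 26
f 27 33 29
f 31 27 30
f 31 33 27
f 29 33 28
f 32 30 28
f 28 33 32
f 32 31 30
f 33 31 32
f 35 37 34
f 38 35 34
f 34 37 36
f 36 38 34
f 35 41 37
f 39 35 38
f 39 41 35
f 37 41 36
f 40 38 36
f 36 41 40
f 40 39 38
f 41 39 40



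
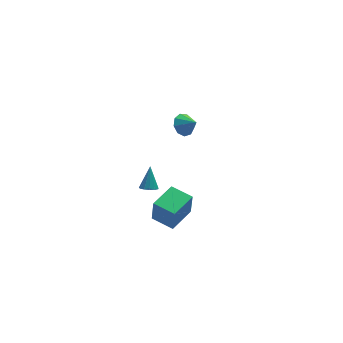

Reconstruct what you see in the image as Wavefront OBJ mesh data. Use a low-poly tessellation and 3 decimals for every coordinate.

v -2.912 -0.813 1.776
v -2.447 -1.15 1.857
v -2.548 -0.007 3.024
v -2.349 -0.902 1.668
v -2.43 -0.625 1.514
v -2.664 -0.408 1.442
v -2.977 -0.32 1.477
v -3.269 -0.388 1.606
v -3.448 -0.591 1.789
v -3.457 -0.864 1.968
v -3.293 -1.121 2.086
v -3.008 -1.28 2.105
v -2.693 -1.291 2.02
v 1.035 4.265 2.045
v 1.345 3.844 1.389
v 1.585 3.535 2.775
v 1.705 4.266 1.54
v 1.751 4.688 1.927
v 1.462 4.912 2.37
v 0.973 4.833 2.661
v 0.512 4.489 2.664
v 0.297 4.04 2.378
v 0.426 3.697 1.936
v 0.84 3.619 1.545
v -2.793 -4.809 1.737
v -2.754 -4.995 3.336
v -3.665 -3.649 1.893
v -3.626 -3.835 3.492
v -1.334 -3.725 1.828
v -1.295 -3.911 3.427
v -2.206 -2.565 1.984
v -2.167 -2.751 3.583
f 2 1 4
f 2 4 3
f 4 1 5
f 4 5 3
f 5 1 6
f 5 6 3
f 6 1 7
f 6 7 3
f 7 1 8
f 7 8 3
f 8 1 9
f 8 9 3
f 9 1 10
f 9 10 3
f 10 1 11
f 10 11 3
f 11 1 12
f 11 12 3
f 12 1 13
f 12 13 3
f 13 1 2
f 13 2 3
f 15 14 17
f 15 17 16
f 17 14 18
f 17 18 16
f 18 14 19
f 18 19 16
f 19 14 20
f 19 20 16
f 20 14 21
f 20 21 16
f 21 14 22
f 21 22 16
f 22 14 23
f 22 23 16
f 23 14 24
f 23 24 16
f 24 14 15
f 24 15 16
f 26 28 25
f 29 26 25
f 25 28 27
f 27 29 25
f 26 32 28
f 30 26 29
f 30 32 26
f 28 32 27
f 31 29 27
f 27 32 31
f 31 30 29
f 32 30 31



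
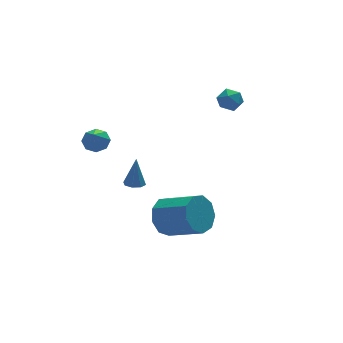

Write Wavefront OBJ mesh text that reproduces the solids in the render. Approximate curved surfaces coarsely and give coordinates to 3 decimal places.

v -1.241 -0.475 -4.033
v -0.387 -0.232 -4.612
v 0.654 -1.681 -3.687
v -0.199 -1.925 -3.107
v -0.39 0.157 -3.999
v 0.651 -1.293 -3.074
v -0.792 0.249 -3.403
v 0.25 -1.2 -2.478
v -1.403 0.003 -3.101
v -0.362 -1.446 -2.176
v -1.938 -0.467 -3.235
v -0.897 -1.917 -2.31
v -2.147 -0.941 -3.742
v -1.106 -2.391 -2.817
v -1.932 -1.197 -4.385
v -0.891 -2.647 -3.46
v -1.393 -1.115 -4.864
v -0.352 -2.565 -3.938
v -0.783 -0.734 -4.953
v 0.258 -2.183 -4.028
v -3.555 2.217 0.155
v -2.988 2.36 0.483
v -3.965 1.483 1.185
v -3.36 2.7 0.577
v -3.846 2.757 0.424
v -4.162 2.498 0.113
v -4.121 2.074 -0.173
v -3.749 1.734 -0.267
v -3.263 1.677 -0.114
v -2.948 1.936 0.197
v -2.653 -0.14 -1.476
v -2.145 -0.066 -1.561
v -2.447 0.12 -0.024
v -2.355 0.271 -1.592
v -2.74 0.367 -1.555
v -3.073 0.166 -1.472
v -3.16 -0.214 -1.392
v -2.95 -0.55 -1.361
v -2.565 -0.646 -1.398
v -2.232 -0.446 -1.481
v 2.377 1.442 2.074
v 2.774 1.115 1.608
v 2.266 0.485 2.652
v 2.663 0.158 2.186
v 2.943 0.633 2.608
v 3.011 1.224 2.251
v 2.029 0.376 2.009
v 2.097 0.967 1.652
v 2.559 0.456 1.568
v 3.124 0.615 1.938
v 1.916 0.985 2.322
v 2.481 1.144 2.692
f 2 1 5
f 2 5 3
f 3 5 6
f 3 6 4
f 5 1 7
f 5 7 6
f 6 7 8
f 6 8 4
f 7 1 9
f 7 9 8
f 8 9 10
f 8 10 4
f 9 1 11
f 9 11 10
f 10 11 12
f 10 12 4
f 11 1 13
f 11 13 12
f 12 13 14
f 12 14 4
f 13 1 15
f 13 15 14
f 14 15 16
f 14 16 4
f 15 1 17
f 15 17 16
f 16 17 18
f 16 18 4
f 17 1 19
f 17 19 18
f 18 19 20
f 18 20 4
f 19 1 2
f 19 2 20
f 20 2 3
f 20 3 4
f 22 21 24
f 22 24 23
f 24 21 25
f 24 25 23
f 25 21 26
f 25 26 23
f 26 21 27
f 26 27 23
f 27 21 28
f 27 28 23
f 28 21 29
f 28 29 23
f 29 21 30
f 29 30 23
f 30 21 22
f 30 22 23
f 32 31 34
f 32 34 33
f 34 31 35
f 34 35 33
f 35 31 36
f 35 36 33
f 36 31 37
f 36 37 33
f 37 31 38
f 37 38 33
f 38 31 39
f 38 39 33
f 39 31 40
f 39 40 33
f 40 31 32
f 40 32 33
f 41 52 46
f 41 46 42
f 41 42 48
f 41 48 51
f 41 51 52
f 42 46 50
f 46 52 45
f 52 51 43
f 51 48 47
f 48 42 49
f 44 50 45
f 44 45 43
f 44 43 47
f 44 47 49
f 44 49 50
f 45 50 46
f 43 45 52
f 47 43 51
f 49 47 48
f 50 49 42



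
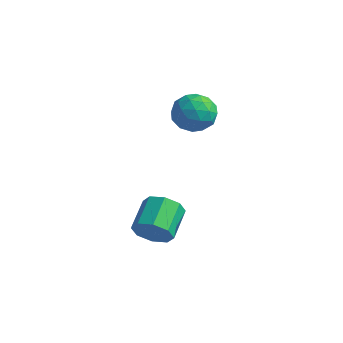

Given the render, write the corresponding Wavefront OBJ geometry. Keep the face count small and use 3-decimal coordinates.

v 0.612 -3.598 -4.084
v 0.985 -3.026 -4.841
v 0.322 -1.55 -4.054
v -0.052 -2.122 -3.296
v 0.26 -3.276 -4.985
v -0.404 -1.799 -4.198
v -0.26 -3.714 -4.601
v -0.923 -2.237 -3.814
v -0.269 -4.084 -3.914
v -0.932 -2.608 -3.126
v 0.238 -4.17 -3.326
v -0.425 -2.694 -2.539
v 0.964 -3.921 -3.182
v 0.3 -2.444 -2.395
v 1.483 -3.483 -3.566
v 0.82 -2.006 -2.779
v 1.492 -3.112 -4.254
v 0.829 -1.636 -3.466
v -3.586 2.538 0.016
v -2.87 3.097 0.814
v -2.01 1.903 -0.954
v -1.294 2.462 -0.156
v -1.939 1.496 0.182
v -2.913 1.889 0.782
v -1.967 3.111 -0.922
v -2.941 3.504 -0.322
v -1.869 3.451 0.235
v -1.852 2.453 0.917
v -3.028 2.547 -1.057
v -3.011 1.549 -0.375
v -3.366 2.873 0.5
v -1.514 2.127 -0.64
v -1.893 1.559 -0.441
v -1.472 1.887 0.028
v -3.391 2.163 0.481
v -2.97 2.491 0.95
v -2.423 1.551 0.579
v -1.91 2.509 -1.09
v -1.489 2.837 -0.621
v -3.408 3.113 -0.168
v -2.987 3.441 0.301
v -2.457 3.449 -0.719
v -2.357 3.41 0.629
v -1.431 3.036 0.059
v -1.827 3.418 -0.392
v -2.399 3.649 -0.039
v -2.347 2.823 1.03
v -1.42 2.45 0.46
v -1.799 1.882 0.658
v -2.372 2.113 1.011
v -1.759 3.031 0.689
v -3.46 2.55 -0.6
v -2.533 2.177 -1.17
v -2.508 2.887 -1.151
v -3.081 3.118 -0.798
v -3.449 1.964 -0.199
v -2.523 1.59 -0.769
v -2.481 1.351 -0.101
v -3.053 1.582 0.252
v -3.121 1.969 -0.829
f 2 1 5
f 2 5 3
f 3 5 6
f 3 6 4
f 5 1 7
f 5 7 6
f 6 7 8
f 6 8 4
f 7 1 9
f 7 9 8
f 8 9 10
f 8 10 4
f 9 1 11
f 9 11 10
f 10 11 12
f 10 12 4
f 11 1 13
f 11 13 12
f 12 13 14
f 12 14 4
f 13 1 15
f 13 15 14
f 14 15 16
f 14 16 4
f 15 1 17
f 15 17 16
f 16 17 18
f 16 18 4
f 17 1 2
f 17 2 18
f 18 2 3
f 18 3 4
f 19 56 35
f 56 30 59
f 35 59 24
f 56 59 35
f 19 35 31
f 35 24 36
f 31 36 20
f 35 36 31
f 19 31 40
f 31 20 41
f 40 41 26
f 31 41 40
f 19 40 52
f 40 26 55
f 52 55 29
f 40 55 52
f 19 52 56
f 52 29 60
f 56 60 30
f 52 60 56
f 20 36 47
f 36 24 50
f 47 50 28
f 36 50 47
f 24 59 37
f 59 30 58
f 37 58 23
f 59 58 37
f 30 60 57
f 60 29 53
f 57 53 21
f 60 53 57
f 29 55 54
f 55 26 42
f 54 42 25
f 55 42 54
f 26 41 46
f 41 20 43
f 46 43 27
f 41 43 46
f 22 48 34
f 48 28 49
f 34 49 23
f 48 49 34
f 22 34 32
f 34 23 33
f 32 33 21
f 34 33 32
f 22 32 39
f 32 21 38
f 39 38 25
f 32 38 39
f 22 39 44
f 39 25 45
f 44 45 27
f 39 45 44
f 22 44 48
f 44 27 51
f 48 51 28
f 44 51 48
f 23 49 37
f 49 28 50
f 37 50 24
f 49 50 37
f 21 33 57
f 33 23 58
f 57 58 30
f 33 58 57
f 25 38 54
f 38 21 53
f 54 53 29
f 38 53 54
f 27 45 46
f 45 25 42
f 46 42 26
f 45 42 46
f 28 51 47
f 51 27 43
f 47 43 20
f 51 43 47



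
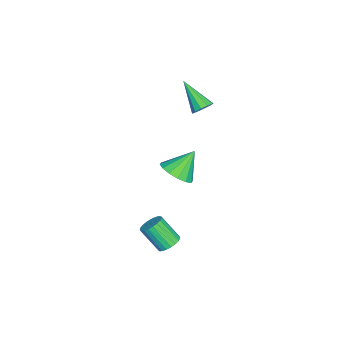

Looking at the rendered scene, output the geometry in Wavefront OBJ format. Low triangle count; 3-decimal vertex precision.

v -3.45 0.893 -1.983
v -2.681 0.702 -1.423
v -4.15 1.667 -0.757
v -2.577 1.141 -1.642
v -2.706 1.515 -1.951
v -3.035 1.722 -2.27
v -3.475 1.706 -2.511
v -3.909 1.473 -2.611
v -4.219 1.084 -2.543
v -4.323 0.644 -2.324
v -4.194 0.271 -2.015
v -3.865 0.064 -1.697
v -3.425 0.08 -1.455
v -2.992 0.313 -1.355
v 1.282 1.563 -3.113
v 1.884 1.379 -3.144
v 1.66 0.454 -1.998
v 1.058 0.637 -1.967
v 1.897 1.582 -2.978
v 1.673 0.656 -1.832
v 1.804 1.781 -2.835
v 1.58 0.855 -1.689
v 1.62 1.942 -2.741
v 1.397 1.016 -1.595
v 1.378 2.038 -2.71
v 1.155 1.112 -1.565
v 1.12 2.052 -2.75
v 0.896 1.126 -1.604
v 0.889 1.981 -2.852
v 0.666 1.055 -1.706
v 0.726 1.838 -2.999
v 0.503 0.912 -1.853
v 0.66 1.647 -3.166
v 0.436 0.721 -2.02
v 0.701 1.442 -3.324
v 0.477 0.516 -2.178
v 0.842 1.258 -3.445
v 0.618 0.332 -2.299
v 1.059 1.126 -3.509
v 0.836 0.201 -2.363
v 1.315 1.07 -3.504
v 1.092 0.145 -2.358
v 1.565 1.1 -3.432
v 1.342 0.174 -2.286
v 1.766 1.209 -3.304
v 1.543 0.283 -2.159
v -3.308 2.211 3.223
v -2.946 1.77 3.068
v -4.172 1.089 4.397
v -2.795 1.947 3.349
v -2.839 2.225 3.581
v -3.062 2.497 3.677
v -3.379 2.66 3.599
v -3.669 2.651 3.377
v -3.82 2.474 3.097
v -3.776 2.197 2.864
v -3.553 1.925 2.769
v -3.236 1.762 2.847
f 2 1 4
f 2 4 3
f 4 1 5
f 4 5 3
f 5 1 6
f 5 6 3
f 6 1 7
f 6 7 3
f 7 1 8
f 7 8 3
f 8 1 9
f 8 9 3
f 9 1 10
f 9 10 3
f 10 1 11
f 10 11 3
f 11 1 12
f 11 12 3
f 12 1 13
f 12 13 3
f 13 1 14
f 13 14 3
f 14 1 2
f 14 2 3
f 16 15 19
f 16 19 17
f 17 19 20
f 17 20 18
f 19 15 21
f 19 21 20
f 20 21 22
f 20 22 18
f 21 15 23
f 21 23 22
f 22 23 24
f 22 24 18
f 23 15 25
f 23 25 24
f 24 25 26
f 24 26 18
f 25 15 27
f 25 27 26
f 26 27 28
f 26 28 18
f 27 15 29
f 27 29 28
f 28 29 30
f 28 30 18
f 29 15 31
f 29 31 30
f 30 31 32
f 30 32 18
f 31 15 33
f 31 33 32
f 32 33 34
f 32 34 18
f 33 15 35
f 33 35 34
f 34 35 36
f 34 36 18
f 35 15 37
f 35 37 36
f 36 37 38
f 36 38 18
f 37 15 39
f 37 39 38
f 38 39 40
f 38 40 18
f 39 15 41
f 39 41 40
f 40 41 42
f 40 42 18
f 41 15 43
f 41 43 42
f 42 43 44
f 42 44 18
f 43 15 45
f 43 45 44
f 44 45 46
f 44 46 18
f 45 15 16
f 45 16 46
f 46 16 17
f 46 17 18
f 48 47 50
f 48 50 49
f 50 47 51
f 50 51 49
f 51 47 52
f 51 52 49
f 52 47 53
f 52 53 49
f 53 47 54
f 53 54 49
f 54 47 55
f 54 55 49
f 55 47 56
f 55 56 49
f 56 47 57
f 56 57 49
f 57 47 58
f 57 58 49
f 58 47 48
f 58 48 49



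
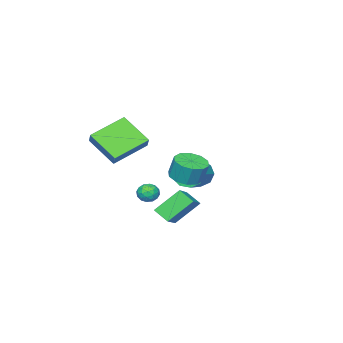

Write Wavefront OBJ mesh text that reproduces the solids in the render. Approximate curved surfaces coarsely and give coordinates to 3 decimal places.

v 2.795 -2.683 0.539
v 2.838 -4.334 1.737
v 0.847 -2.129 1.373
v 0.89 -3.78 2.57
v 3.21 -2.2 1.19
v 3.253 -3.851 2.387
v 1.262 -1.646 2.023
v 1.305 -3.297 3.221
v -3.4 -2.306 -2.098
v -2.998 -2.549 -2.878
v -1.558 -2.016 -2.302
v -1.96 -1.774 -1.522
v -3.2 -1.961 -2.916
v -1.76 -1.429 -2.34
v -3.496 -1.535 -2.572
v -2.056 -1.002 -1.995
v -3.746 -1.47 -2.006
v -2.306 -0.937 -1.429
v -3.835 -1.796 -1.483
v -2.395 -1.263 -0.907
v -3.72 -2.361 -1.248
v -2.28 -1.828 -0.672
v -3.455 -2.9 -1.411
v -2.015 -2.368 -0.835
v -3.165 -3.162 -1.895
v -1.725 -2.629 -1.319
v -2.984 -3.023 -2.475
v -1.544 -2.49 -1.898
v 2.252 1.746 -0.375
v 3.626 2.463 0.459
v 2.165 2.553 -0.925
v 3.539 3.27 -0.09
v 3.341 1.05 -1.57
v 4.715 1.767 -0.735
v 3.254 1.857 -2.119
v 4.628 2.574 -1.285
v 0.929 -1.207 -1.842
v 1.553 -1.201 -1.991
v 1.007 -2.199 -1.549
v 1.631 -2.193 -1.698
v 1.418 -1.855 -1.197
v 1.369 -1.242 -1.377
v 1.191 -2.158 -2.163
v 1.142 -1.545 -2.343
v 1.714 -1.789 -2.189
v 1.855 -1.602 -1.592
v 0.705 -1.798 -1.948
v 0.846 -1.611 -1.351
v 1.234 -1.117 -1.942
v 1.326 -2.283 -1.598
v 1.201 -2.085 -1.303
v 1.568 -2.081 -1.391
v 1.126 -1.141 -1.581
v 1.493 -1.137 -1.669
v 1.414 -1.522 -1.202
v 1.067 -2.263 -1.871
v 1.434 -2.259 -1.959
v 0.992 -1.319 -2.149
v 1.359 -1.315 -2.237
v 1.146 -1.878 -2.338
v 1.696 -1.459 -2.146
v 1.742 -2.042 -1.974
v 1.483 -2.022 -2.247
v 1.454 -1.661 -2.353
v 1.778 -1.349 -1.795
v 1.824 -1.932 -1.623
v 1.699 -1.734 -1.328
v 1.671 -1.373 -1.434
v 1.873 -1.695 -1.911
v 0.736 -1.468 -1.917
v 0.782 -2.051 -1.745
v 0.889 -2.027 -2.106
v 0.861 -1.666 -2.212
v 0.818 -1.358 -1.566
v 0.864 -1.941 -1.394
v 1.106 -1.739 -1.187
v 1.077 -1.378 -1.293
v 0.687 -1.705 -1.629
v -0.895 -1.037 -1.106
v -0.047 -1.438 -0.96
v -0.076 -1.065 0.233
v -0.925 -0.663 0.086
v 0.042 -0.884 -1.131
v 0.013 -0.51 0.061
v -0.227 -0.388 -1.293
v -0.257 -0.014 -0.1
v -0.751 -0.14 -1.384
v -0.781 0.234 -0.191
v -1.331 -0.234 -1.368
v -1.36 0.139 -0.176
v -1.744 -0.635 -1.253
v -1.773 -0.262 -0.06
v -1.833 -1.19 -1.081
v -1.862 -0.816 0.111
v -1.563 -1.686 -0.92
v -1.593 -1.312 0.273
v -1.039 -1.934 -0.829
v -1.069 -1.56 0.364
v -0.46 -1.839 -0.844
v -0.489 -1.466 0.348
f 2 4 1
f 5 2 1
f 1 4 3
f 3 5 1
f 2 8 4
f 6 2 5
f 6 8 2
f 4 8 3
f 7 5 3
f 3 8 7
f 7 6 5
f 8 6 7
f 10 9 13
f 10 13 11
f 11 13 14
f 11 14 12
f 13 9 15
f 13 15 14
f 14 15 16
f 14 16 12
f 15 9 17
f 15 17 16
f 16 17 18
f 16 18 12
f 17 9 19
f 17 19 18
f 18 19 20
f 18 20 12
f 19 9 21
f 19 21 20
f 20 21 22
f 20 22 12
f 21 9 23
f 21 23 22
f 22 23 24
f 22 24 12
f 23 9 25
f 23 25 24
f 24 25 26
f 24 26 12
f 25 9 27
f 25 27 26
f 26 27 28
f 26 28 12
f 27 9 10
f 27 10 28
f 28 10 11
f 28 11 12
f 30 32 29
f 33 30 29
f 29 32 31
f 31 33 29
f 30 36 32
f 34 30 33
f 34 36 30
f 32 36 31
f 35 33 31
f 31 36 35
f 35 34 33
f 36 34 35
f 37 74 53
f 74 48 77
f 53 77 42
f 74 77 53
f 37 53 49
f 53 42 54
f 49 54 38
f 53 54 49
f 37 49 58
f 49 38 59
f 58 59 44
f 49 59 58
f 37 58 70
f 58 44 73
f 70 73 47
f 58 73 70
f 37 70 74
f 70 47 78
f 74 78 48
f 70 78 74
f 38 54 65
f 54 42 68
f 65 68 46
f 54 68 65
f 42 77 55
f 77 48 76
f 55 76 41
f 77 76 55
f 48 78 75
f 78 47 71
f 75 71 39
f 78 71 75
f 47 73 72
f 73 44 60
f 72 60 43
f 73 60 72
f 44 59 64
f 59 38 61
f 64 61 45
f 59 61 64
f 40 66 52
f 66 46 67
f 52 67 41
f 66 67 52
f 40 52 50
f 52 41 51
f 50 51 39
f 52 51 50
f 40 50 57
f 50 39 56
f 57 56 43
f 50 56 57
f 40 57 62
f 57 43 63
f 62 63 45
f 57 63 62
f 40 62 66
f 62 45 69
f 66 69 46
f 62 69 66
f 41 67 55
f 67 46 68
f 55 68 42
f 67 68 55
f 39 51 75
f 51 41 76
f 75 76 48
f 51 76 75
f 43 56 72
f 56 39 71
f 72 71 47
f 56 71 72
f 45 63 64
f 63 43 60
f 64 60 44
f 63 60 64
f 46 69 65
f 69 45 61
f 65 61 38
f 69 61 65
f 80 79 83
f 80 83 81
f 81 83 84
f 81 84 82
f 83 79 85
f 83 85 84
f 84 85 86
f 84 86 82
f 85 79 87
f 85 87 86
f 86 87 88
f 86 88 82
f 87 79 89
f 87 89 88
f 88 89 90
f 88 90 82
f 89 79 91
f 89 91 90
f 90 91 92
f 90 92 82
f 91 79 93
f 91 93 92
f 92 93 94
f 92 94 82
f 93 79 95
f 93 95 94
f 94 95 96
f 94 96 82
f 95 79 97
f 95 97 96
f 96 97 98
f 96 98 82
f 97 79 99
f 97 99 98
f 98 99 100
f 98 100 82
f 99 79 80
f 99 80 100
f 100 80 81
f 100 81 82



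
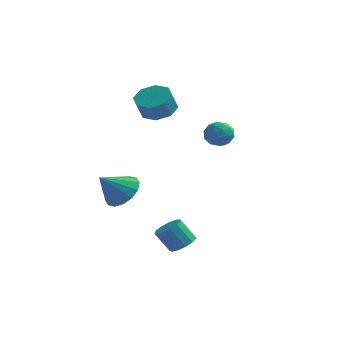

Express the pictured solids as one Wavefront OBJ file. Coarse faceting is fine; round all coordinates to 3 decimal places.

v 0.251 -2.004 -4.181
v 0.824 -2.301 -3.839
v 0.122 -2.433 -2.777
v -0.451 -2.136 -3.119
v 0.847 -1.895 -3.774
v 0.145 -2.027 -2.712
v 0.681 -1.524 -3.837
v -0.021 -1.656 -2.775
v 0.378 -1.306 -4.01
v -0.324 -1.438 -2.948
v 0.035 -1.309 -4.237
v -0.667 -1.441 -3.175
v -0.239 -1.533 -4.446
v -0.941 -1.665 -3.384
v -0.358 -1.906 -4.571
v -1.06 -2.038 -3.509
v -0.284 -2.31 -4.572
v -0.986 -2.443 -3.51
v -0.039 -2.618 -4.449
v -0.741 -2.75 -3.387
v 0.297 -2.73 -4.241
v -0.405 -2.862 -3.179
v 0.619 -2.612 -4.014
v -0.083 -2.744 -2.951
v -3.311 4.002 1.953
v -2.478 3.487 1.75
v -2.577 2.943 2.723
v -3.409 3.458 2.927
v -2.335 4.137 2.128
v -2.434 3.593 3.101
v -2.764 4.708 2.404
v -2.863 4.164 3.377
v -3.513 4.866 2.416
v -3.612 4.321 3.389
v -4.143 4.517 2.157
v -4.242 3.973 3.13
v -4.286 3.867 1.779
v -4.385 3.323 2.752
v -3.857 3.296 1.503
v -3.956 2.752 2.476
v -3.108 3.139 1.491
v -3.207 2.594 2.464
v 1.61 0.426 2.681
v 2.035 -0.154 2.413
v 0.585 -0.126 2.247
v 1.01 -0.706 1.979
v 0.926 -0.61 2.736
v 1.559 -0.269 3.004
v 1.061 -0.011 1.656
v 1.694 0.33 1.924
v 1.696 -0.424 1.779
v 1.612 -0.794 2.447
v 1.008 0.514 2.213
v 0.924 0.144 2.881
v 1.912 0.184 2.585
v 0.708 -0.464 2.075
v 0.658 -0.408 2.52
v 0.908 -0.748 2.362
v 1.633 0.117 2.932
v 1.883 -0.224 2.775
v 1.231 -0.492 2.965
v 0.737 -0.056 1.885
v 0.987 -0.397 1.728
v 1.712 0.468 2.298
v 1.962 0.128 2.14
v 1.389 0.212 1.695
v 1.963 -0.316 2.055
v 1.361 -0.639 1.8
v 1.39 -0.231 1.61
v 1.763 -0.031 1.768
v 1.914 -0.533 2.447
v 1.311 -0.857 2.192
v 1.262 -0.8 2.637
v 1.634 -0.6 2.795
v 1.715 -0.692 2.075
v 1.309 0.577 2.468
v 0.706 0.253 2.213
v 0.986 0.32 1.865
v 1.358 0.52 2.023
v 1.259 0.359 2.86
v 0.657 0.036 2.605
v 0.857 -0.249 2.892
v 1.23 -0.049 3.05
v 0.905 0.412 2.585
v -3.576 -0.051 -2.153
v -2.632 -0.395 -1.785
v -4.364 -0.969 -0.987
v -2.739 0.065 -1.496
v -3.071 0.494 -1.383
v -3.538 0.777 -1.476
v -4.015 0.837 -1.751
v -4.375 0.66 -2.133
v -4.52 0.292 -2.521
v -4.412 -0.168 -2.81
v -4.081 -0.597 -2.923
v -3.613 -0.879 -2.83
v -3.136 -0.94 -2.555
v -2.777 -0.763 -2.173
f 2 1 5
f 2 5 3
f 3 5 6
f 3 6 4
f 5 1 7
f 5 7 6
f 6 7 8
f 6 8 4
f 7 1 9
f 7 9 8
f 8 9 10
f 8 10 4
f 9 1 11
f 9 11 10
f 10 11 12
f 10 12 4
f 11 1 13
f 11 13 12
f 12 13 14
f 12 14 4
f 13 1 15
f 13 15 14
f 14 15 16
f 14 16 4
f 15 1 17
f 15 17 16
f 16 17 18
f 16 18 4
f 17 1 19
f 17 19 18
f 18 19 20
f 18 20 4
f 19 1 21
f 19 21 20
f 20 21 22
f 20 22 4
f 21 1 23
f 21 23 22
f 22 23 24
f 22 24 4
f 23 1 2
f 23 2 24
f 24 2 3
f 24 3 4
f 26 25 29
f 26 29 27
f 27 29 30
f 27 30 28
f 29 25 31
f 29 31 30
f 30 31 32
f 30 32 28
f 31 25 33
f 31 33 32
f 32 33 34
f 32 34 28
f 33 25 35
f 33 35 34
f 34 35 36
f 34 36 28
f 35 25 37
f 35 37 36
f 36 37 38
f 36 38 28
f 37 25 39
f 37 39 38
f 38 39 40
f 38 40 28
f 39 25 41
f 39 41 40
f 40 41 42
f 40 42 28
f 41 25 26
f 41 26 42
f 42 26 27
f 42 27 28
f 43 80 59
f 80 54 83
f 59 83 48
f 80 83 59
f 43 59 55
f 59 48 60
f 55 60 44
f 59 60 55
f 43 55 64
f 55 44 65
f 64 65 50
f 55 65 64
f 43 64 76
f 64 50 79
f 76 79 53
f 64 79 76
f 43 76 80
f 76 53 84
f 80 84 54
f 76 84 80
f 44 60 71
f 60 48 74
f 71 74 52
f 60 74 71
f 48 83 61
f 83 54 82
f 61 82 47
f 83 82 61
f 54 84 81
f 84 53 77
f 81 77 45
f 84 77 81
f 53 79 78
f 79 50 66
f 78 66 49
f 79 66 78
f 50 65 70
f 65 44 67
f 70 67 51
f 65 67 70
f 46 72 58
f 72 52 73
f 58 73 47
f 72 73 58
f 46 58 56
f 58 47 57
f 56 57 45
f 58 57 56
f 46 56 63
f 56 45 62
f 63 62 49
f 56 62 63
f 46 63 68
f 63 49 69
f 68 69 51
f 63 69 68
f 46 68 72
f 68 51 75
f 72 75 52
f 68 75 72
f 47 73 61
f 73 52 74
f 61 74 48
f 73 74 61
f 45 57 81
f 57 47 82
f 81 82 54
f 57 82 81
f 49 62 78
f 62 45 77
f 78 77 53
f 62 77 78
f 51 69 70
f 69 49 66
f 70 66 50
f 69 66 70
f 52 75 71
f 75 51 67
f 71 67 44
f 75 67 71
f 86 85 88
f 86 88 87
f 88 85 89
f 88 89 87
f 89 85 90
f 89 90 87
f 90 85 91
f 90 91 87
f 91 85 92
f 91 92 87
f 92 85 93
f 92 93 87
f 93 85 94
f 93 94 87
f 94 85 95
f 94 95 87
f 95 85 96
f 95 96 87
f 96 85 97
f 96 97 87
f 97 85 98
f 97 98 87
f 98 85 86
f 98 86 87

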